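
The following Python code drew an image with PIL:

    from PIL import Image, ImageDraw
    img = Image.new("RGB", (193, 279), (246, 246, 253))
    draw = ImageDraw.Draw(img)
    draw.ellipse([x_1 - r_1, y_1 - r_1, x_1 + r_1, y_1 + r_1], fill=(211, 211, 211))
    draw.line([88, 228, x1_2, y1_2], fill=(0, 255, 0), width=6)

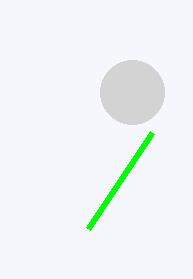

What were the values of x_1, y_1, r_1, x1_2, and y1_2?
x_1 = 132
y_1 = 92
r_1 = 32
x1_2 = 152
y1_2 = 132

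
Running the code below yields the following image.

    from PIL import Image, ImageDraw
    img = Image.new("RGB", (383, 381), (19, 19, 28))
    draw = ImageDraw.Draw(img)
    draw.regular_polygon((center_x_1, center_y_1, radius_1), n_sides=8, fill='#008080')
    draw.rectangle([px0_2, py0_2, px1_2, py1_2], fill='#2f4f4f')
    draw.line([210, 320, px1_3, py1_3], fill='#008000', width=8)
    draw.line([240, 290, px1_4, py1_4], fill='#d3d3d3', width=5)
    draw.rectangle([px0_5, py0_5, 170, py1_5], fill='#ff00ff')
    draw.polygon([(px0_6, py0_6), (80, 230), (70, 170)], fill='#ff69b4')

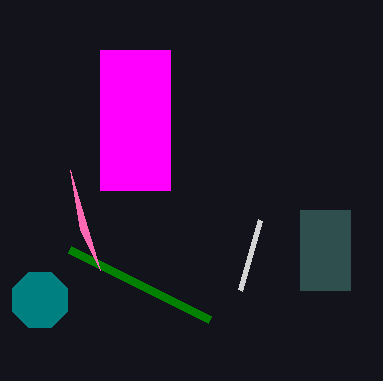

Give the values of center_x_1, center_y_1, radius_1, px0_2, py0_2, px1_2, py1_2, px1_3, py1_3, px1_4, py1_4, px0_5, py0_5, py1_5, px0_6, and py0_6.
center_x_1 = 40, center_y_1 = 300, radius_1 = 30, px0_2 = 300, py0_2 = 210, px1_2 = 350, py1_2 = 290, px1_3 = 70, py1_3 = 250, px1_4 = 260, py1_4 = 220, px0_5 = 100, py0_5 = 50, py1_5 = 190, px0_6 = 100, py0_6 = 270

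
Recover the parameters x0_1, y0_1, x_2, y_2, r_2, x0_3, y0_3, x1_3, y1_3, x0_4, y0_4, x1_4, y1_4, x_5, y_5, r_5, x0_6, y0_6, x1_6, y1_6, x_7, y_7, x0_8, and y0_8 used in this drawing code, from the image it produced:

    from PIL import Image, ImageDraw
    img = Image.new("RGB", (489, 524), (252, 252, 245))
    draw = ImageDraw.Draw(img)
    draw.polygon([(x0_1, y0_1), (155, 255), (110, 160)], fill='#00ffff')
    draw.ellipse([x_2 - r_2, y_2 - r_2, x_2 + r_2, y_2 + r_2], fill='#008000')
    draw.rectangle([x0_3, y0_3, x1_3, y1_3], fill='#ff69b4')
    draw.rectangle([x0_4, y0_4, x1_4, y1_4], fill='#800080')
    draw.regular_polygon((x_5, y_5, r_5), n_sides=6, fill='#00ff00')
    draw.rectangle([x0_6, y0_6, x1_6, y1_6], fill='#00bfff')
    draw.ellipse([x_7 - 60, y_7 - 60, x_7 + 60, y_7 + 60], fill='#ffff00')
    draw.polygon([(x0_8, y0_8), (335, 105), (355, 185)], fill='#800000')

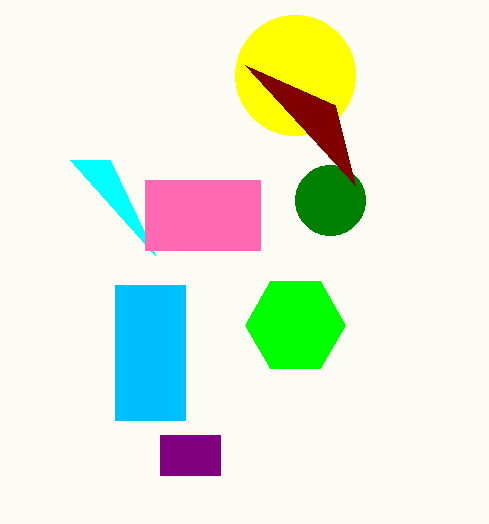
x0_1 = 70, y0_1 = 160, x_2 = 330, y_2 = 200, r_2 = 35, x0_3 = 145, y0_3 = 180, x1_3 = 260, y1_3 = 250, x0_4 = 160, y0_4 = 435, x1_4 = 220, y1_4 = 475, x_5 = 295, y_5 = 325, r_5 = 50, x0_6 = 115, y0_6 = 285, x1_6 = 185, y1_6 = 420, x_7 = 295, y_7 = 75, x0_8 = 245, y0_8 = 65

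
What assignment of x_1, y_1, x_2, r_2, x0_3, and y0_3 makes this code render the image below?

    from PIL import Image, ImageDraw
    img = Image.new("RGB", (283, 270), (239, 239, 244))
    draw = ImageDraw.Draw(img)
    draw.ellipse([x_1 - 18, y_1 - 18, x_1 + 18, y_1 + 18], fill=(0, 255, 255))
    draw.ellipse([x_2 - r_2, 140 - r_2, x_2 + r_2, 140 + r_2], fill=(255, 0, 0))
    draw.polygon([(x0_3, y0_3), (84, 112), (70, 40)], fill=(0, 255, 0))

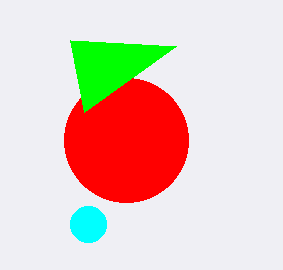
x_1 = 88
y_1 = 224
x_2 = 126
r_2 = 62
x0_3 = 176
y0_3 = 46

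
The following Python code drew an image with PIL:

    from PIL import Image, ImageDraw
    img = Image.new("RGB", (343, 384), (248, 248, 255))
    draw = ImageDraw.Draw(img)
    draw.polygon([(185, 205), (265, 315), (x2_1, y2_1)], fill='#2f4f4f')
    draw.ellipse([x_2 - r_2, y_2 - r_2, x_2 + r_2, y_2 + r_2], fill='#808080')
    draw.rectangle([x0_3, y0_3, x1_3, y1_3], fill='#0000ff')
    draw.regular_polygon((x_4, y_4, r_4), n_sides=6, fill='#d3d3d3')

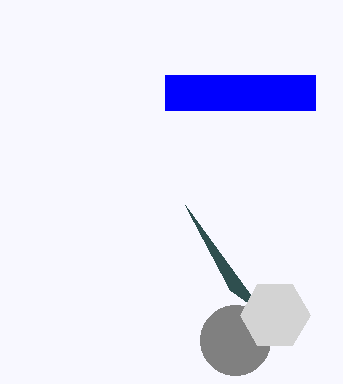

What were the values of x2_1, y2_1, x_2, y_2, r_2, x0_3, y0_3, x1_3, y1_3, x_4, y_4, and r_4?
x2_1 = 230; y2_1 = 290; x_2 = 235; y_2 = 340; r_2 = 35; x0_3 = 165; y0_3 = 75; x1_3 = 315; y1_3 = 110; x_4 = 275; y_4 = 315; r_4 = 35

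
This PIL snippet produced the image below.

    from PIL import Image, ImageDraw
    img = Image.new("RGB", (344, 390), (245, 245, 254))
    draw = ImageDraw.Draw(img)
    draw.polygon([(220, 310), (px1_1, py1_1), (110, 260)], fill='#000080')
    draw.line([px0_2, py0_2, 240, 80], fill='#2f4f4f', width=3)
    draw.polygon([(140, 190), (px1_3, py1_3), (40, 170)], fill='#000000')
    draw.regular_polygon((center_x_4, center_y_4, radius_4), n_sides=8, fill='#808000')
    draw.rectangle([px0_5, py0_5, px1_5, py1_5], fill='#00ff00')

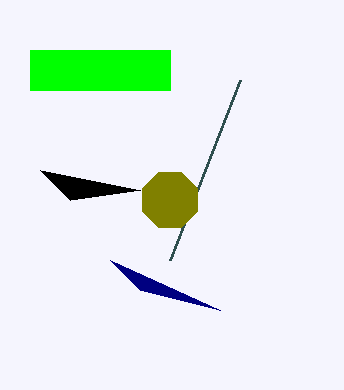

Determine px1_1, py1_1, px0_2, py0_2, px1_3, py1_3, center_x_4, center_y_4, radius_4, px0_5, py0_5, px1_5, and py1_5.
px1_1 = 140, py1_1 = 290, px0_2 = 170, py0_2 = 260, px1_3 = 70, py1_3 = 200, center_x_4 = 170, center_y_4 = 200, radius_4 = 30, px0_5 = 30, py0_5 = 50, px1_5 = 170, py1_5 = 90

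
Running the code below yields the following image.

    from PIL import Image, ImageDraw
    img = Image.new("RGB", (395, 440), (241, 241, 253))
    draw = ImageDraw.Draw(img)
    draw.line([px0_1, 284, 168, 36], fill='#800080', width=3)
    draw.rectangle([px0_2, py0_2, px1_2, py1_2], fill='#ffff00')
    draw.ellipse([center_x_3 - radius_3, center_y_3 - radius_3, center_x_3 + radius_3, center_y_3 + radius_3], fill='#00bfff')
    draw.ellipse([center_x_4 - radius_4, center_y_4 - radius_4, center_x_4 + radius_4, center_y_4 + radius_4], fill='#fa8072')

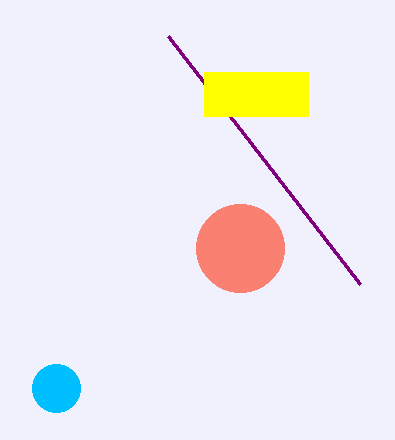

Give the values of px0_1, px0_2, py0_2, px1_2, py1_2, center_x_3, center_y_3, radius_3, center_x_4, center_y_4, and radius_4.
px0_1 = 360
px0_2 = 204
py0_2 = 72
px1_2 = 308
py1_2 = 116
center_x_3 = 56
center_y_3 = 388
radius_3 = 24
center_x_4 = 240
center_y_4 = 248
radius_4 = 44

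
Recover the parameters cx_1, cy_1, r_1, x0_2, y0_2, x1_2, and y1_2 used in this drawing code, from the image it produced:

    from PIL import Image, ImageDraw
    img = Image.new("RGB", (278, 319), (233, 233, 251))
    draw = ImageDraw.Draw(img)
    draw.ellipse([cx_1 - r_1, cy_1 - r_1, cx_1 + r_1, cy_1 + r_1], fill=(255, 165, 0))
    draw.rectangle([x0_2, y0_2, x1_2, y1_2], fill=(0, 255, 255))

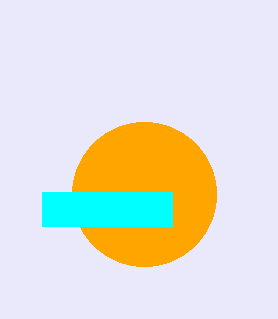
cx_1 = 144, cy_1 = 194, r_1 = 72, x0_2 = 42, y0_2 = 192, x1_2 = 172, y1_2 = 226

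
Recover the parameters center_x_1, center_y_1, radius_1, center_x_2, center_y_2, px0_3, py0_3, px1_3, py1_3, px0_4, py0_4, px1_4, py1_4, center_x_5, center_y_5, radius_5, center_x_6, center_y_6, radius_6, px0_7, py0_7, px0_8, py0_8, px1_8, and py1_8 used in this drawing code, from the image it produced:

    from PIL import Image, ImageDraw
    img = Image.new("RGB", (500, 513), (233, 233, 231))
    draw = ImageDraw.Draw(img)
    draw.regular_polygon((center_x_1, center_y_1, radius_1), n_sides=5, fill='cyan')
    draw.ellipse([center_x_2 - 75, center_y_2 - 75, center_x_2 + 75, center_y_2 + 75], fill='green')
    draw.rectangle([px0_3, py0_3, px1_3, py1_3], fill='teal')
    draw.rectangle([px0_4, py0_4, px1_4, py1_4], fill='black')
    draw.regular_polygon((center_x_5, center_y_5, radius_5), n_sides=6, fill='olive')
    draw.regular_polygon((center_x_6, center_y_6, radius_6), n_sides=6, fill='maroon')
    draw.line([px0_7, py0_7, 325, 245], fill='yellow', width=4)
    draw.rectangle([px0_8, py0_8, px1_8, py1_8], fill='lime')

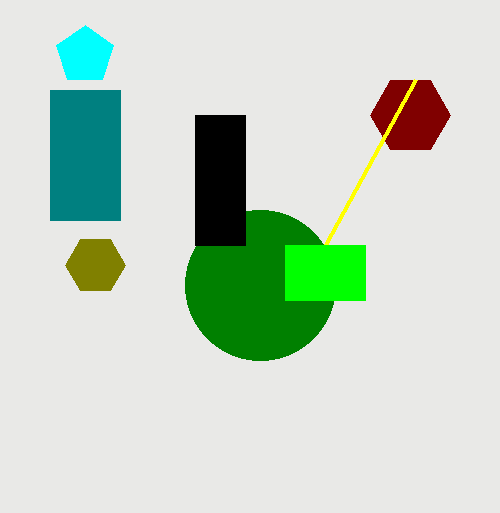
center_x_1 = 85, center_y_1 = 55, radius_1 = 30, center_x_2 = 260, center_y_2 = 285, px0_3 = 50, py0_3 = 90, px1_3 = 120, py1_3 = 220, px0_4 = 195, py0_4 = 115, px1_4 = 245, py1_4 = 245, center_x_5 = 95, center_y_5 = 265, radius_5 = 30, center_x_6 = 410, center_y_6 = 115, radius_6 = 40, px0_7 = 415, py0_7 = 80, px0_8 = 285, py0_8 = 245, px1_8 = 365, py1_8 = 300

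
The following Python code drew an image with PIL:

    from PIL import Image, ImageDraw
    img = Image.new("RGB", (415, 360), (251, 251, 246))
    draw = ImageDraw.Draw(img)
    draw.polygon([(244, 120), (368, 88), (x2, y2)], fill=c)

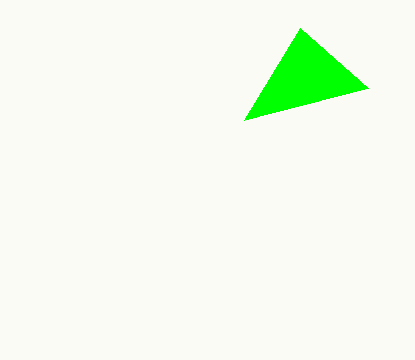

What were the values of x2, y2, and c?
x2 = 300, y2 = 28, c = 'lime'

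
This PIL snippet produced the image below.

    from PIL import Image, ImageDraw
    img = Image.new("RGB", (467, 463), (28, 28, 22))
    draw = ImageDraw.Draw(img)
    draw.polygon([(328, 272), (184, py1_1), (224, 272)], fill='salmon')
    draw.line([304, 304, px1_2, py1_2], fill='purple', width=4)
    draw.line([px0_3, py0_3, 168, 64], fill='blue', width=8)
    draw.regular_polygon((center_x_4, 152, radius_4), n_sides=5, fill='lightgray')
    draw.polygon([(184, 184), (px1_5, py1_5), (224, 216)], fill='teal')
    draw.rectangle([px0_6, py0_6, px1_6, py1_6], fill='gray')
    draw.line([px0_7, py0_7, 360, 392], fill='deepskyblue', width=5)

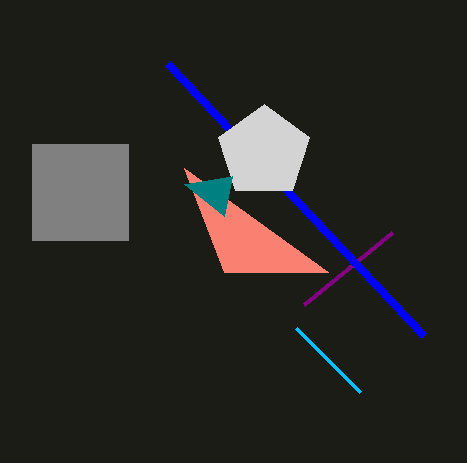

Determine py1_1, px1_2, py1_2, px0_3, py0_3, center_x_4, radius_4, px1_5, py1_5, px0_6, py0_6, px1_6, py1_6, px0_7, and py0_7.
py1_1 = 168, px1_2 = 392, py1_2 = 232, px0_3 = 424, py0_3 = 336, center_x_4 = 264, radius_4 = 48, px1_5 = 232, py1_5 = 176, px0_6 = 32, py0_6 = 144, px1_6 = 128, py1_6 = 240, px0_7 = 296, py0_7 = 328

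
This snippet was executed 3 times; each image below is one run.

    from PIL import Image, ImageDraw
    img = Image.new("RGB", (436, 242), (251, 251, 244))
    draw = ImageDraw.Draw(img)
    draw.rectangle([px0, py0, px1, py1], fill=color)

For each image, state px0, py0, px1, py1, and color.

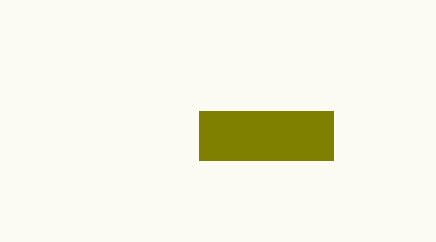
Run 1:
px0 = 199
py0 = 111
px1 = 333
py1 = 160
color = 'olive'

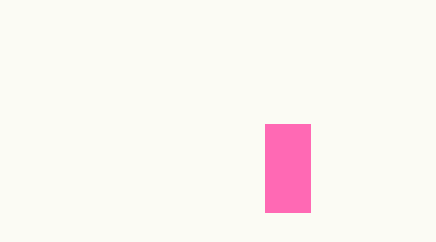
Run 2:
px0 = 265
py0 = 124
px1 = 310
py1 = 212
color = 'hotpink'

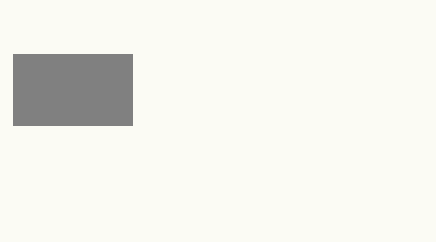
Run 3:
px0 = 13; py0 = 54; px1 = 132; py1 = 125; color = 'gray'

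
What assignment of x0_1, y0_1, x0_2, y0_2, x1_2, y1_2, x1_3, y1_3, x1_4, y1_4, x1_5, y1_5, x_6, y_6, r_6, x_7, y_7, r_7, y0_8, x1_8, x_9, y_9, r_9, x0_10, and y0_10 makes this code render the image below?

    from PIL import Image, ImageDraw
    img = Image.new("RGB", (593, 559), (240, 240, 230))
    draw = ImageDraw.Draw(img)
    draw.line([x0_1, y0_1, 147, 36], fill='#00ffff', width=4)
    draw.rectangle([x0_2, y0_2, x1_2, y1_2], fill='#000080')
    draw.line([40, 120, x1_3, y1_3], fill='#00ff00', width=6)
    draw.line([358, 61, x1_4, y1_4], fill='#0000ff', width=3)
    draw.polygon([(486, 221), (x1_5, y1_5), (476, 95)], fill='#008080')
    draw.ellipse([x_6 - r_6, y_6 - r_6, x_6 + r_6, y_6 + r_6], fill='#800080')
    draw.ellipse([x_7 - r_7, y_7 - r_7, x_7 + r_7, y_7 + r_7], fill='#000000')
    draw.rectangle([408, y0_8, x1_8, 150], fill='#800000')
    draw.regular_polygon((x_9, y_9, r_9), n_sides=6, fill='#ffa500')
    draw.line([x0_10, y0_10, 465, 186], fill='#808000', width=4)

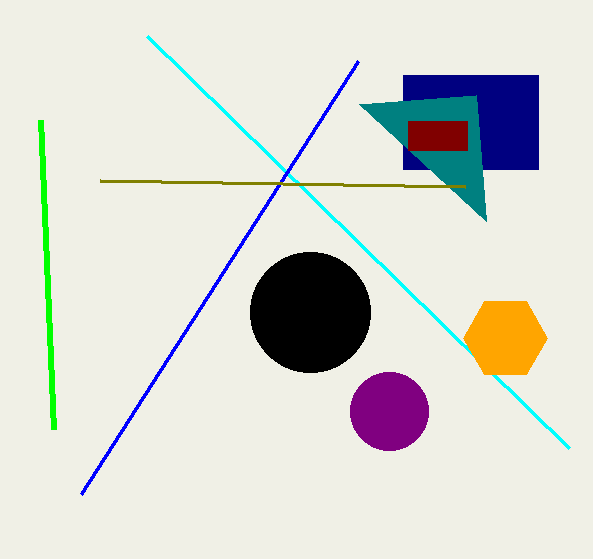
x0_1 = 569, y0_1 = 448, x0_2 = 403, y0_2 = 75, x1_2 = 538, y1_2 = 169, x1_3 = 53, y1_3 = 429, x1_4 = 81, y1_4 = 494, x1_5 = 359, y1_5 = 104, x_6 = 389, y_6 = 411, r_6 = 39, x_7 = 310, y_7 = 312, r_7 = 60, y0_8 = 121, x1_8 = 467, x_9 = 505, y_9 = 338, r_9 = 42, x0_10 = 100, y0_10 = 180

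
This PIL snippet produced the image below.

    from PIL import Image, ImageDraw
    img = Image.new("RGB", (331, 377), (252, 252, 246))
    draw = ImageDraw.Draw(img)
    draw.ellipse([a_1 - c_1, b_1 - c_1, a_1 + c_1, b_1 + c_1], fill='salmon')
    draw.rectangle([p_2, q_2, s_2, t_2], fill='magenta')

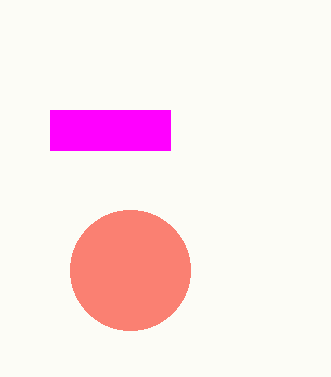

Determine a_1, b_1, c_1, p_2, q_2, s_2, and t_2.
a_1 = 130, b_1 = 270, c_1 = 60, p_2 = 50, q_2 = 110, s_2 = 170, t_2 = 150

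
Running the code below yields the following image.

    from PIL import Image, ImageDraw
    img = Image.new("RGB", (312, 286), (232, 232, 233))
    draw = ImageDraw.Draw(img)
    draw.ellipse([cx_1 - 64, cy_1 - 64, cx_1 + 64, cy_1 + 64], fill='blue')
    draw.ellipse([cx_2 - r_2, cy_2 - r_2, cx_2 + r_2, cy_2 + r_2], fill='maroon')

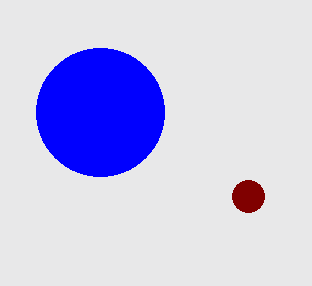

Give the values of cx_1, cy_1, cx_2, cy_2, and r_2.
cx_1 = 100
cy_1 = 112
cx_2 = 248
cy_2 = 196
r_2 = 16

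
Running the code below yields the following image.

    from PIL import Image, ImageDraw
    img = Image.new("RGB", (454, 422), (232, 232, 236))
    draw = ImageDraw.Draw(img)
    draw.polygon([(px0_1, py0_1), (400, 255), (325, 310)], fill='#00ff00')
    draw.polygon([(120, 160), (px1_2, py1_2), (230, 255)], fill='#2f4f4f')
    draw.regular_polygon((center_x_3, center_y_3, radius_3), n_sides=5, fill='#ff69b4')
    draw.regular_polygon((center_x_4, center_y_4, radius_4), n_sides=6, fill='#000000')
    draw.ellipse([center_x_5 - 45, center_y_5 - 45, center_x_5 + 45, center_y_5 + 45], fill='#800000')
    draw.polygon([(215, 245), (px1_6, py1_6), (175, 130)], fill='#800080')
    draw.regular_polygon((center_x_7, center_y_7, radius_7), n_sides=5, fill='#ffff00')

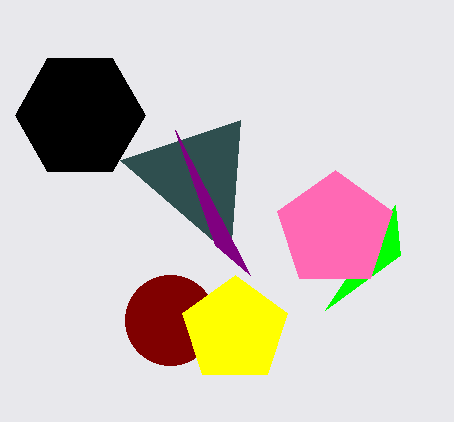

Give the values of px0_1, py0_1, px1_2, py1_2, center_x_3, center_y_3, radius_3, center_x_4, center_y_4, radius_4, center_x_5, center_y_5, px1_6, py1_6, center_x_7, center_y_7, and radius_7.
px0_1 = 395; py0_1 = 205; px1_2 = 240; py1_2 = 120; center_x_3 = 335; center_y_3 = 230; radius_3 = 60; center_x_4 = 80; center_y_4 = 115; radius_4 = 65; center_x_5 = 170; center_y_5 = 320; px1_6 = 250; py1_6 = 275; center_x_7 = 235; center_y_7 = 330; radius_7 = 55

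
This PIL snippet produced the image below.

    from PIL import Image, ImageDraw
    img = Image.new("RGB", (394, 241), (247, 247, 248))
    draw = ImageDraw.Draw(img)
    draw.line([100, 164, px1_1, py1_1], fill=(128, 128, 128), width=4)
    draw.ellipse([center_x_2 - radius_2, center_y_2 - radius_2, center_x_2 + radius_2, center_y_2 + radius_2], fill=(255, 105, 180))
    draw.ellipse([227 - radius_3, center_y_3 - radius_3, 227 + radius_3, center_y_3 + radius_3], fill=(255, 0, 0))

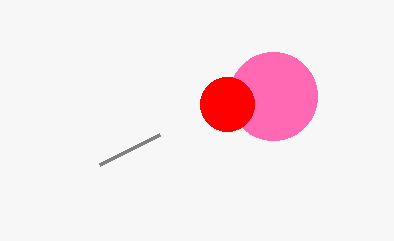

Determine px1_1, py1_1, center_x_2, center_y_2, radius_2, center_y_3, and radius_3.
px1_1 = 160
py1_1 = 134
center_x_2 = 273
center_y_2 = 96
radius_2 = 44
center_y_3 = 104
radius_3 = 27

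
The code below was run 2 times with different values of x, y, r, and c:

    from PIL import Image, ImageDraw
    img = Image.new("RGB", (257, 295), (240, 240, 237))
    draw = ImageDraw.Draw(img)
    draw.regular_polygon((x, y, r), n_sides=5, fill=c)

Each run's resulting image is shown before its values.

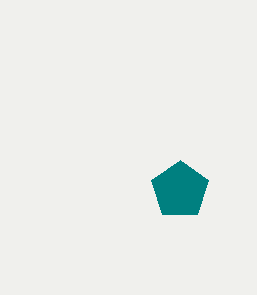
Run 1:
x = 180
y = 190
r = 30
c = 'teal'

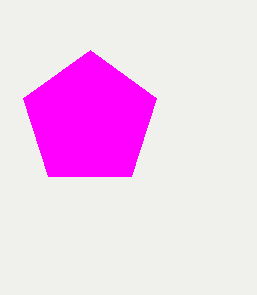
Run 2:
x = 90
y = 120
r = 70
c = 'magenta'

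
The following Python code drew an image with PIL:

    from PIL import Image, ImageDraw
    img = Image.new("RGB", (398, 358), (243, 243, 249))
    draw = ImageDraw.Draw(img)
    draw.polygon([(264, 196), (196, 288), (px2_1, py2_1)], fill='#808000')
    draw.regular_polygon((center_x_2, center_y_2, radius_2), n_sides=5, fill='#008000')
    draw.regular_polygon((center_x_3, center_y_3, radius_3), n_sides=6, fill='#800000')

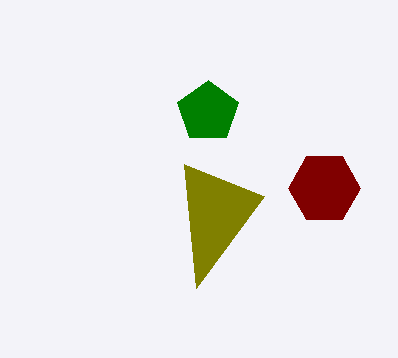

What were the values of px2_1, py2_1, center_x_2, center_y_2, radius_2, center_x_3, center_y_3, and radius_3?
px2_1 = 184, py2_1 = 164, center_x_2 = 208, center_y_2 = 112, radius_2 = 32, center_x_3 = 324, center_y_3 = 188, radius_3 = 36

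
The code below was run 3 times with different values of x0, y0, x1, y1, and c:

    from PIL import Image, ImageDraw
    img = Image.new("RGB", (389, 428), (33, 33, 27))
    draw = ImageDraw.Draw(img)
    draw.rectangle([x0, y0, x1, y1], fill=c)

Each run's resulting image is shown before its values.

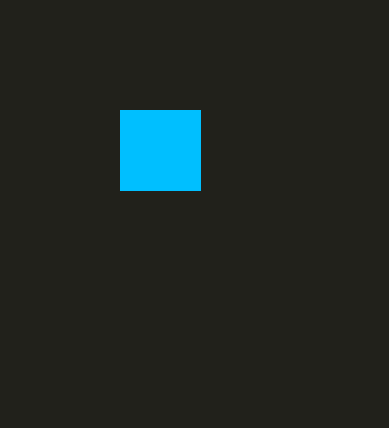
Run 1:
x0 = 120, y0 = 110, x1 = 200, y1 = 190, c = 'deepskyblue'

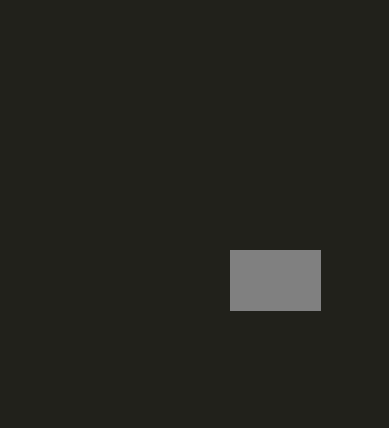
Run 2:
x0 = 230; y0 = 250; x1 = 320; y1 = 310; c = 'gray'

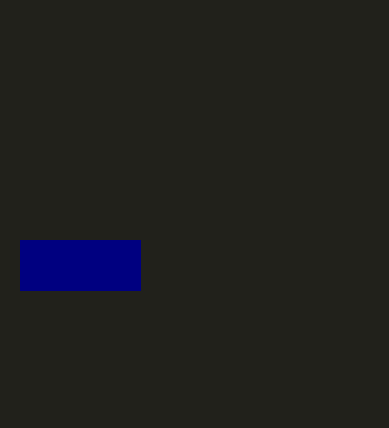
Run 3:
x0 = 20; y0 = 240; x1 = 140; y1 = 290; c = 'navy'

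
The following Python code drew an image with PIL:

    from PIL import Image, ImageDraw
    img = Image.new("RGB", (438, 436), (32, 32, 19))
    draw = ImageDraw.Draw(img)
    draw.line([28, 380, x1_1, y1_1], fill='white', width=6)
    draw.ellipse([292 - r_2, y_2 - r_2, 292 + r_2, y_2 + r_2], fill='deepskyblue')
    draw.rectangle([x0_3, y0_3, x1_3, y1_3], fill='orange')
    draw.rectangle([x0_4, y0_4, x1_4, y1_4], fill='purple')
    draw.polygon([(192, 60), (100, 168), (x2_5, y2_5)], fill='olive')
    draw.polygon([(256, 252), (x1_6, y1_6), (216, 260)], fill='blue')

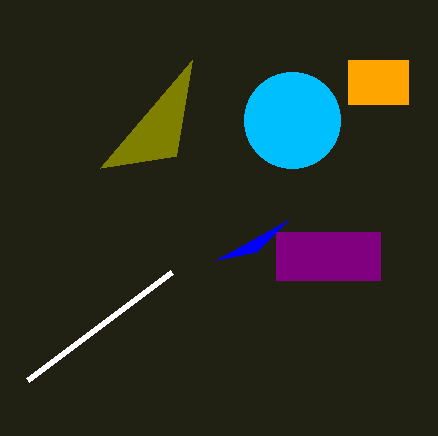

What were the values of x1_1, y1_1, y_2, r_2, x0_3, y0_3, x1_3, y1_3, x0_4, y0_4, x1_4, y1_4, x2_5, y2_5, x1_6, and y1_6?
x1_1 = 172, y1_1 = 272, y_2 = 120, r_2 = 48, x0_3 = 348, y0_3 = 60, x1_3 = 408, y1_3 = 104, x0_4 = 276, y0_4 = 232, x1_4 = 380, y1_4 = 280, x2_5 = 176, y2_5 = 156, x1_6 = 288, y1_6 = 220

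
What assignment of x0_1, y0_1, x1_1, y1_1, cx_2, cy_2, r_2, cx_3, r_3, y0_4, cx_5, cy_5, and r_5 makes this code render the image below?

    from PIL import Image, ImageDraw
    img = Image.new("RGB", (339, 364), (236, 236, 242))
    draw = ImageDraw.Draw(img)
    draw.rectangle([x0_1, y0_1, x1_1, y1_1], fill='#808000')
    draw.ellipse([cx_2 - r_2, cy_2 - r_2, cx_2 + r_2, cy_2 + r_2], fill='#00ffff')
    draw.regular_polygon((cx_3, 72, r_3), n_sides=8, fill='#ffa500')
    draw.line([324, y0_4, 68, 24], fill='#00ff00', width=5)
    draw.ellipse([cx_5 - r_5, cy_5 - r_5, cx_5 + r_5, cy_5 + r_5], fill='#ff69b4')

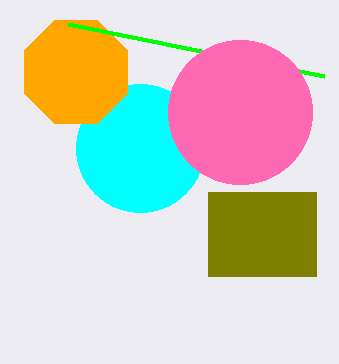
x0_1 = 208; y0_1 = 192; x1_1 = 316; y1_1 = 276; cx_2 = 140; cy_2 = 148; r_2 = 64; cx_3 = 76; r_3 = 56; y0_4 = 76; cx_5 = 240; cy_5 = 112; r_5 = 72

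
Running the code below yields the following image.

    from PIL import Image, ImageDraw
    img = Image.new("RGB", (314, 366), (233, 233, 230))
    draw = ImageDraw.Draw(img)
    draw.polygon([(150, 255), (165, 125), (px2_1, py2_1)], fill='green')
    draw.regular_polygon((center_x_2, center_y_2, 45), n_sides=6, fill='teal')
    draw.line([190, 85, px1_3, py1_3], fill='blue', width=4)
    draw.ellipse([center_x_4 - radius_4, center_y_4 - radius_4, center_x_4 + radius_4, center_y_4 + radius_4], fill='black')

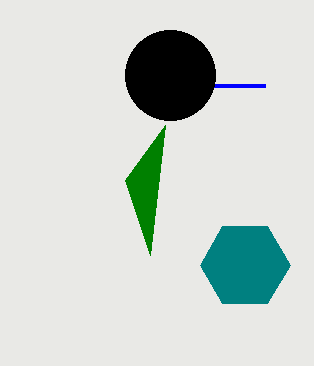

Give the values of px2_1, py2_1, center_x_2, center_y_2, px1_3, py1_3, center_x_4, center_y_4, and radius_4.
px2_1 = 125; py2_1 = 180; center_x_2 = 245; center_y_2 = 265; px1_3 = 265; py1_3 = 85; center_x_4 = 170; center_y_4 = 75; radius_4 = 45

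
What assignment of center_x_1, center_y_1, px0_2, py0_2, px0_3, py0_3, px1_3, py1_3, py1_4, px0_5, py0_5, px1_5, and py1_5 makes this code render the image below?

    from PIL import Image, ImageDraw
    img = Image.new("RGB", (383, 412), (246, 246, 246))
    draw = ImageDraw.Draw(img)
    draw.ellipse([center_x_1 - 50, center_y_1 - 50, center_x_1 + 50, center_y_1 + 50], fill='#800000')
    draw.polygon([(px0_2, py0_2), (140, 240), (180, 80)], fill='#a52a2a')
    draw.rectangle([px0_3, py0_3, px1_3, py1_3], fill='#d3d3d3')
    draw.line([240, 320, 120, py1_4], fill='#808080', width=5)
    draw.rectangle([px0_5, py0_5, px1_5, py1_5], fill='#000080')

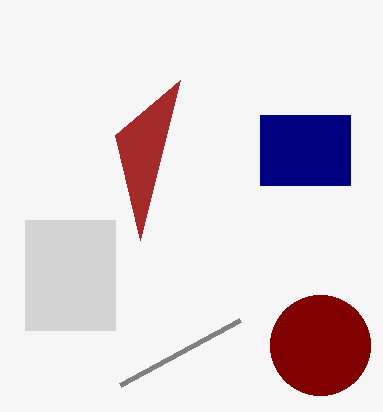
center_x_1 = 320
center_y_1 = 345
px0_2 = 115
py0_2 = 135
px0_3 = 25
py0_3 = 220
px1_3 = 115
py1_3 = 330
py1_4 = 385
px0_5 = 260
py0_5 = 115
px1_5 = 350
py1_5 = 185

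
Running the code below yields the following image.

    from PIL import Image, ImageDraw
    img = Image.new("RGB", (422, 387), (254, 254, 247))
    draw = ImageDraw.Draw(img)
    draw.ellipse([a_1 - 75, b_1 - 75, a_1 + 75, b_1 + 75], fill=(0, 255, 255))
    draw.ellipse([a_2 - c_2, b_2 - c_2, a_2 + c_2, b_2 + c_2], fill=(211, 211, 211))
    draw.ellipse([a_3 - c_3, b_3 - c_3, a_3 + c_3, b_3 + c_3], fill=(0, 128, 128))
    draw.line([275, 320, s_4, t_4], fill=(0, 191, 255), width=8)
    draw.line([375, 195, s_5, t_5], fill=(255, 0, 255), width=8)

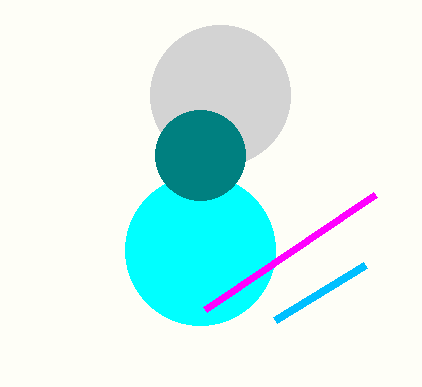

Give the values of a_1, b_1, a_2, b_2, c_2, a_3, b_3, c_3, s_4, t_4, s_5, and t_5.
a_1 = 200, b_1 = 250, a_2 = 220, b_2 = 95, c_2 = 70, a_3 = 200, b_3 = 155, c_3 = 45, s_4 = 365, t_4 = 265, s_5 = 205, t_5 = 310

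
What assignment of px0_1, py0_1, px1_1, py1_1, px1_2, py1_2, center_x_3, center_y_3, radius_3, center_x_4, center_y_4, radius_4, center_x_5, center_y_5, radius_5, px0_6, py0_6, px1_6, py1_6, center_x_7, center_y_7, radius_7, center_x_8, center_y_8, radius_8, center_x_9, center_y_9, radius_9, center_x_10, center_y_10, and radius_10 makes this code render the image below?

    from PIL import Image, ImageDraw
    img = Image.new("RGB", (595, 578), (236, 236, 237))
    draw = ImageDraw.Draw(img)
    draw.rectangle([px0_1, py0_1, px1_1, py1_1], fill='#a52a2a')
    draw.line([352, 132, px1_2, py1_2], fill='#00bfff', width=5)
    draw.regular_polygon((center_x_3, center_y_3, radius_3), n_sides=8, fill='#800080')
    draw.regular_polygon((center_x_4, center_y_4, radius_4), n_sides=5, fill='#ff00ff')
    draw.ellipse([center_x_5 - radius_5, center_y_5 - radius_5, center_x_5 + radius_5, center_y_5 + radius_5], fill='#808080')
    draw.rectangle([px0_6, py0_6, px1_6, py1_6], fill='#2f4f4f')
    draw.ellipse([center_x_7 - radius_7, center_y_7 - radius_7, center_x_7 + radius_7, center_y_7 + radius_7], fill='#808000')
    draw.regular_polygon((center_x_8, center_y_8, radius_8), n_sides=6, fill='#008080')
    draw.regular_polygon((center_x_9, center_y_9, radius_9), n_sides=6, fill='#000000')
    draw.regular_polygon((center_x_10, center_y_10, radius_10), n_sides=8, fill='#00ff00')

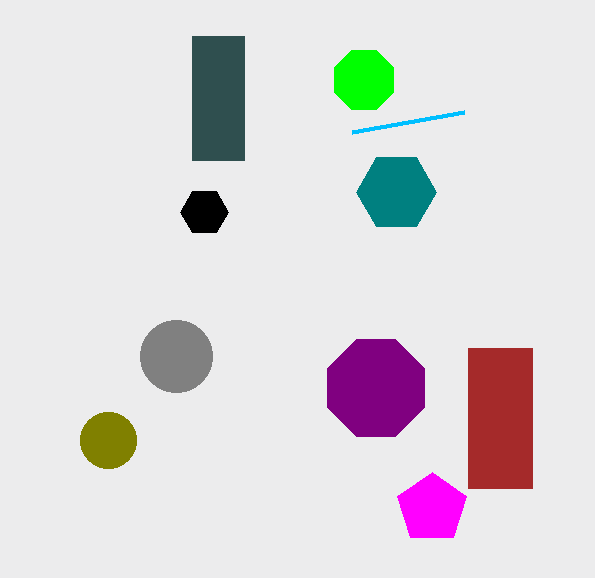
px0_1 = 468
py0_1 = 348
px1_1 = 532
py1_1 = 488
px1_2 = 464
py1_2 = 112
center_x_3 = 376
center_y_3 = 388
radius_3 = 52
center_x_4 = 432
center_y_4 = 508
radius_4 = 36
center_x_5 = 176
center_y_5 = 356
radius_5 = 36
px0_6 = 192
py0_6 = 36
px1_6 = 244
py1_6 = 160
center_x_7 = 108
center_y_7 = 440
radius_7 = 28
center_x_8 = 396
center_y_8 = 192
radius_8 = 40
center_x_9 = 204
center_y_9 = 212
radius_9 = 24
center_x_10 = 364
center_y_10 = 80
radius_10 = 32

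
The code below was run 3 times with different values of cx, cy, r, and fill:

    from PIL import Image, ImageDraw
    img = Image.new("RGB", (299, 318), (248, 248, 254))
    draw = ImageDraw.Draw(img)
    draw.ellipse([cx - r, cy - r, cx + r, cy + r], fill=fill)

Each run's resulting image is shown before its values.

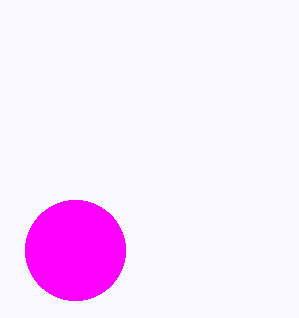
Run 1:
cx = 75, cy = 250, r = 50, fill = 'magenta'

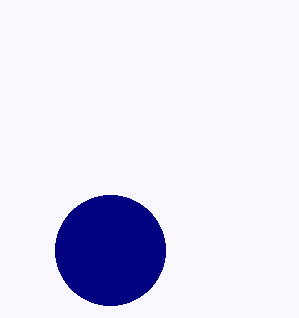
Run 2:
cx = 110; cy = 250; r = 55; fill = 'navy'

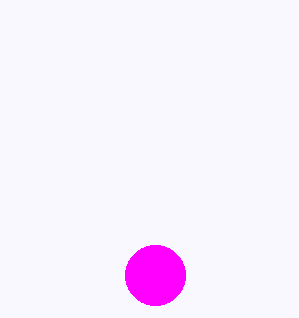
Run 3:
cx = 155
cy = 275
r = 30
fill = 'magenta'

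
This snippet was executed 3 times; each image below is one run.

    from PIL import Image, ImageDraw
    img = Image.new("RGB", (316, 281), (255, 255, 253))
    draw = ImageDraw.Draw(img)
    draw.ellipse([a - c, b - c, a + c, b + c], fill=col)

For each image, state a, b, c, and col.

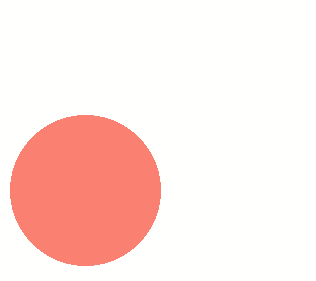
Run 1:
a = 85; b = 190; c = 75; col = 'salmon'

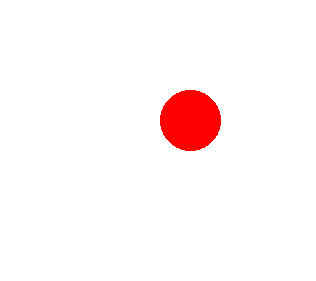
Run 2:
a = 190, b = 120, c = 30, col = 'red'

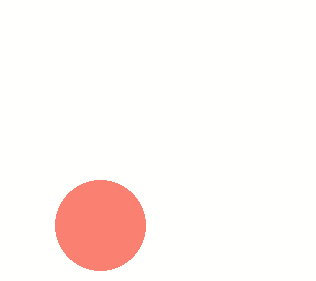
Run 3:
a = 100, b = 225, c = 45, col = 'salmon'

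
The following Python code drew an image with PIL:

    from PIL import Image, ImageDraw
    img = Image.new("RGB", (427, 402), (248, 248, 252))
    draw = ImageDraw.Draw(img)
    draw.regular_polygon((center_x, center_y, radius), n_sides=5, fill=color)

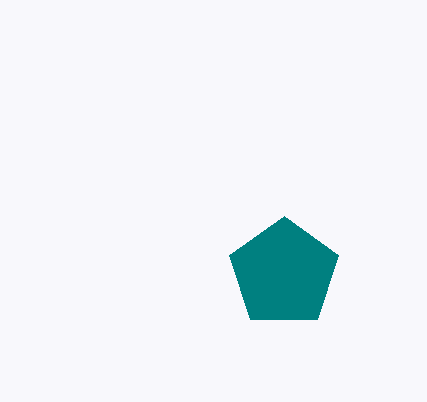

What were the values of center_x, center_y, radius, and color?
center_x = 284; center_y = 273; radius = 57; color = 'teal'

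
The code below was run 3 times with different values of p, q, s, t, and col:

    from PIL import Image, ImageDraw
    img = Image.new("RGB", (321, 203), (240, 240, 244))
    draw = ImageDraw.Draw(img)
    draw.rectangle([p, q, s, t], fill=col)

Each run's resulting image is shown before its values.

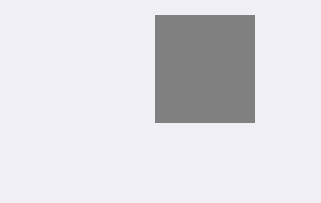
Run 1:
p = 155
q = 15
s = 254
t = 122
col = 'gray'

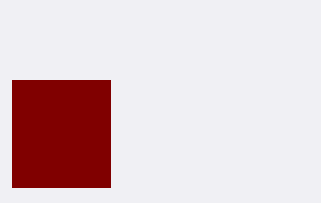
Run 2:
p = 12; q = 80; s = 110; t = 187; col = 'maroon'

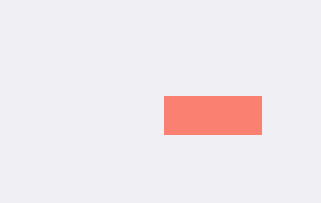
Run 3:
p = 164, q = 96, s = 261, t = 134, col = 'salmon'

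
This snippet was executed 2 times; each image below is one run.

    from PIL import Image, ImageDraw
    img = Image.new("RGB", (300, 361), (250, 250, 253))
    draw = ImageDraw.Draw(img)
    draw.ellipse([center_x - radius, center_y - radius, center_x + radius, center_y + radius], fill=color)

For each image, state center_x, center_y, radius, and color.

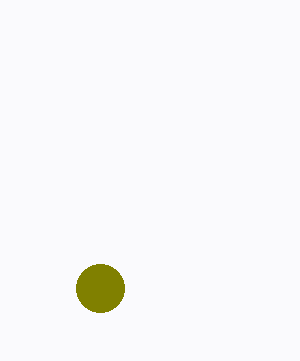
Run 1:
center_x = 100; center_y = 288; radius = 24; color = 'olive'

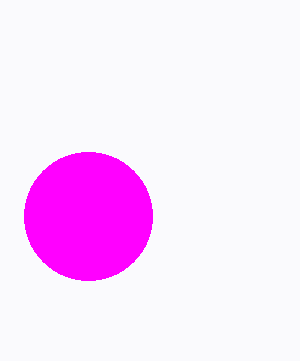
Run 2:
center_x = 88; center_y = 216; radius = 64; color = 'magenta'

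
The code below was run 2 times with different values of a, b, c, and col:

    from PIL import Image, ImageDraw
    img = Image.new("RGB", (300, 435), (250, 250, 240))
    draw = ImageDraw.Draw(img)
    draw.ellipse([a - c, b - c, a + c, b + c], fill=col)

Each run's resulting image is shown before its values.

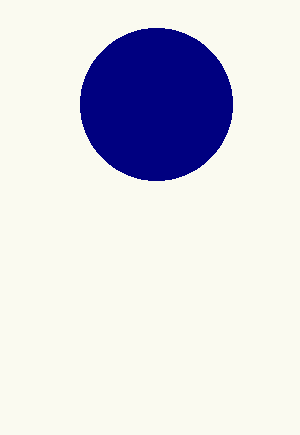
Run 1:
a = 156
b = 104
c = 76
col = 'navy'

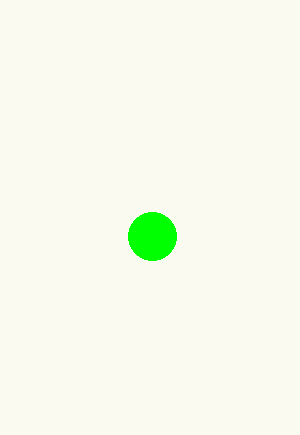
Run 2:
a = 152, b = 236, c = 24, col = 'lime'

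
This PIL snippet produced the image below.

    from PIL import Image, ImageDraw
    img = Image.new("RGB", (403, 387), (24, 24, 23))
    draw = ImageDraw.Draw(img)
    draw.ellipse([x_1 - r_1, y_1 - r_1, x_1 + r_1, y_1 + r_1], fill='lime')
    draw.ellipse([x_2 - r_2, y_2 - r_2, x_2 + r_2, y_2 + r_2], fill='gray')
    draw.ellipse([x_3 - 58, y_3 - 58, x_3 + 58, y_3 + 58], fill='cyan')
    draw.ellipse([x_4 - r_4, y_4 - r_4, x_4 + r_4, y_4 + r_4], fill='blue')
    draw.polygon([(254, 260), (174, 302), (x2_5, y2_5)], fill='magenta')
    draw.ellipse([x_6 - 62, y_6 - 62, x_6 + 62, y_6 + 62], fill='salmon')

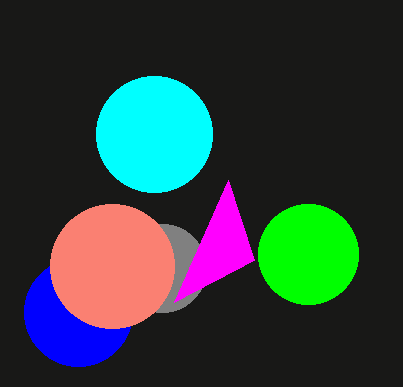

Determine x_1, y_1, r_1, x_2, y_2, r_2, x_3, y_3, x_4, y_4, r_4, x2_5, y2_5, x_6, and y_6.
x_1 = 308, y_1 = 254, r_1 = 50, x_2 = 162, y_2 = 268, r_2 = 44, x_3 = 154, y_3 = 134, x_4 = 78, y_4 = 312, r_4 = 54, x2_5 = 228, y2_5 = 180, x_6 = 112, y_6 = 266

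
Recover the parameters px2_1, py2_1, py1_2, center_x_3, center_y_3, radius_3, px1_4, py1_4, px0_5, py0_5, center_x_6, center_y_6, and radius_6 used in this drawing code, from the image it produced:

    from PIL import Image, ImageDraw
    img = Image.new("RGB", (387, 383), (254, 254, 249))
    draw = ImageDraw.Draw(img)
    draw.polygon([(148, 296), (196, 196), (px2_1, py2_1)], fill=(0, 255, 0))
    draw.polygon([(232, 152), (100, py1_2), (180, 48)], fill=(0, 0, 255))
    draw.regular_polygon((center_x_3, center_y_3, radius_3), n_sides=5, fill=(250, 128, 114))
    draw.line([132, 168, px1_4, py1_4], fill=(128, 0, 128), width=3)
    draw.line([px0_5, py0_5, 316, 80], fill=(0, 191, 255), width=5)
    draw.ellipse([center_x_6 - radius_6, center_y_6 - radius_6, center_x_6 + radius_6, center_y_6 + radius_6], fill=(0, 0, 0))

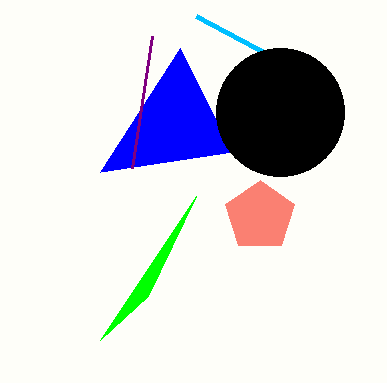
px2_1 = 100, py2_1 = 340, py1_2 = 172, center_x_3 = 260, center_y_3 = 216, radius_3 = 36, px1_4 = 152, py1_4 = 36, px0_5 = 196, py0_5 = 16, center_x_6 = 280, center_y_6 = 112, radius_6 = 64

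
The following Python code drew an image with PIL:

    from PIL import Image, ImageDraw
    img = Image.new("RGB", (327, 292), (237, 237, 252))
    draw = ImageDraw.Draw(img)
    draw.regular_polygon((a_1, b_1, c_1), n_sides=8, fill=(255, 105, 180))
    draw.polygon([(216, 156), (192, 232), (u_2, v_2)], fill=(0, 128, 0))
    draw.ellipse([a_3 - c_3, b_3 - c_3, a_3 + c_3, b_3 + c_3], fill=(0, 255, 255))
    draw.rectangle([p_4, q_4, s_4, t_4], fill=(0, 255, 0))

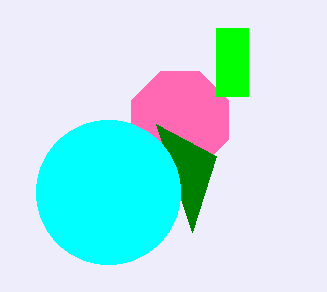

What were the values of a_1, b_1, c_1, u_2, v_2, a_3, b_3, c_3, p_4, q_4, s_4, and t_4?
a_1 = 180; b_1 = 120; c_1 = 52; u_2 = 156; v_2 = 124; a_3 = 108; b_3 = 192; c_3 = 72; p_4 = 216; q_4 = 28; s_4 = 248; t_4 = 96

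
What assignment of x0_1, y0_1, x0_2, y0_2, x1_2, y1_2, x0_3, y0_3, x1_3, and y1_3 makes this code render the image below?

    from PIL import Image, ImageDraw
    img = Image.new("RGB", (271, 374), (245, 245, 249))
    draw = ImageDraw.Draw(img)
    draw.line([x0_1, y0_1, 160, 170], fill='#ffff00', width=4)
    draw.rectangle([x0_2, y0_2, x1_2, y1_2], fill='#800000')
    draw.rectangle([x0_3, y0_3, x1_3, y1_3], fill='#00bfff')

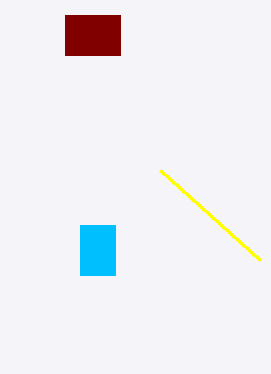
x0_1 = 260, y0_1 = 260, x0_2 = 65, y0_2 = 15, x1_2 = 120, y1_2 = 55, x0_3 = 80, y0_3 = 225, x1_3 = 115, y1_3 = 275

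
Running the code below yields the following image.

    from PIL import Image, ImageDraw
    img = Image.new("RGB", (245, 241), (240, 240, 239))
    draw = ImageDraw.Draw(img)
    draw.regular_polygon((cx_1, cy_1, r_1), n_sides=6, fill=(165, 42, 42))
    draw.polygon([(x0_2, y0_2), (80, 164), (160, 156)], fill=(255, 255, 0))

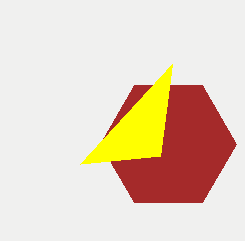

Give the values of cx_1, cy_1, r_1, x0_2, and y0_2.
cx_1 = 168, cy_1 = 144, r_1 = 68, x0_2 = 172, y0_2 = 64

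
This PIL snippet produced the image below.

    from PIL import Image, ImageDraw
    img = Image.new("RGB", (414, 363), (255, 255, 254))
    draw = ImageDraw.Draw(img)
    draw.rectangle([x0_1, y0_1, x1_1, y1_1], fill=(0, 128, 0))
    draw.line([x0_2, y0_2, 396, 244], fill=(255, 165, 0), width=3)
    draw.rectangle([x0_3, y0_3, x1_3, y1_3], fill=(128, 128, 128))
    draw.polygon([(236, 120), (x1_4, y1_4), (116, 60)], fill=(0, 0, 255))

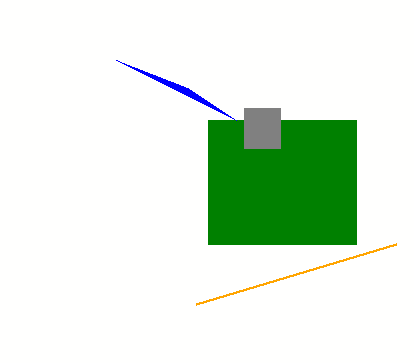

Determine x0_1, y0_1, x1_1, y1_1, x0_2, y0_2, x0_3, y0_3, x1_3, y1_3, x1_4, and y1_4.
x0_1 = 208; y0_1 = 120; x1_1 = 356; y1_1 = 244; x0_2 = 196; y0_2 = 304; x0_3 = 244; y0_3 = 108; x1_3 = 280; y1_3 = 148; x1_4 = 188; y1_4 = 88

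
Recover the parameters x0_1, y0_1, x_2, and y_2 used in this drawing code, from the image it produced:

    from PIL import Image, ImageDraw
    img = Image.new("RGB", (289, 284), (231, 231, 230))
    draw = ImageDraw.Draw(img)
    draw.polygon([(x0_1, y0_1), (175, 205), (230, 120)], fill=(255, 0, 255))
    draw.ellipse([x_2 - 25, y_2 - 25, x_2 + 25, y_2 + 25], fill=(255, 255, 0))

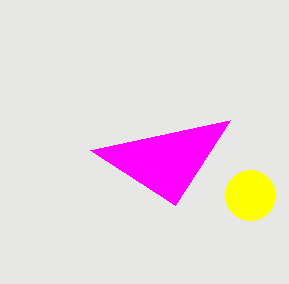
x0_1 = 90
y0_1 = 150
x_2 = 250
y_2 = 195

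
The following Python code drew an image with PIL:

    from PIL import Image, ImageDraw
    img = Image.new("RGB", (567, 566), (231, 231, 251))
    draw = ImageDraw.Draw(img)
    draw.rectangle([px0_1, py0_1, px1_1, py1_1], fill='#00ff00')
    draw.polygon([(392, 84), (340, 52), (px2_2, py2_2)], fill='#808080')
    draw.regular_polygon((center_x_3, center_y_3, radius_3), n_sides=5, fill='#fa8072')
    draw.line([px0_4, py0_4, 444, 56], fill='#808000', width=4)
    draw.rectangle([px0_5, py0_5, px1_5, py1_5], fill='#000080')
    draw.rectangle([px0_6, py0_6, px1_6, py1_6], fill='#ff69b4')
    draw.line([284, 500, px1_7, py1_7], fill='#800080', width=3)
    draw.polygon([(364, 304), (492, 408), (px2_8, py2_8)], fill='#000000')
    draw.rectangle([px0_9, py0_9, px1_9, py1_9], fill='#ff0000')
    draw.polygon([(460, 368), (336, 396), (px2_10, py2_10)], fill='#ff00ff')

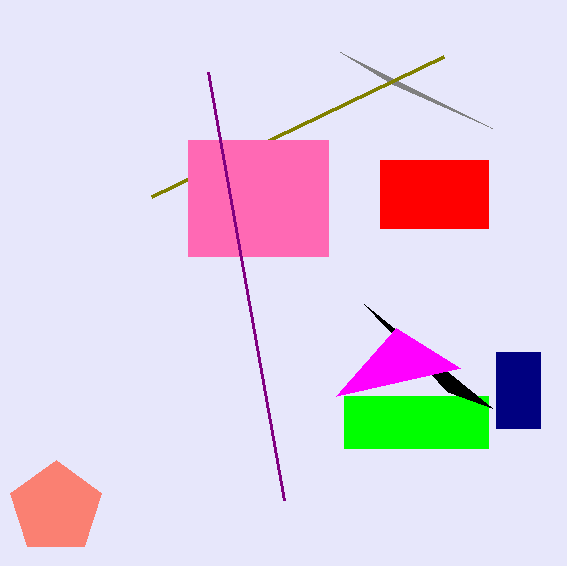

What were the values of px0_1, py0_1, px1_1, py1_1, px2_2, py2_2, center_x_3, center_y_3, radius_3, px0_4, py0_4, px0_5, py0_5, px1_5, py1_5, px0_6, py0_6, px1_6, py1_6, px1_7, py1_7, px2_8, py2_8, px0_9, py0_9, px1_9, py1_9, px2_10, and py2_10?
px0_1 = 344; py0_1 = 396; px1_1 = 488; py1_1 = 448; px2_2 = 492; py2_2 = 128; center_x_3 = 56; center_y_3 = 508; radius_3 = 48; px0_4 = 152; py0_4 = 196; px0_5 = 496; py0_5 = 352; px1_5 = 540; py1_5 = 428; px0_6 = 188; py0_6 = 140; px1_6 = 328; py1_6 = 256; px1_7 = 208; py1_7 = 72; px2_8 = 448; py2_8 = 392; px0_9 = 380; py0_9 = 160; px1_9 = 488; py1_9 = 228; px2_10 = 396; py2_10 = 328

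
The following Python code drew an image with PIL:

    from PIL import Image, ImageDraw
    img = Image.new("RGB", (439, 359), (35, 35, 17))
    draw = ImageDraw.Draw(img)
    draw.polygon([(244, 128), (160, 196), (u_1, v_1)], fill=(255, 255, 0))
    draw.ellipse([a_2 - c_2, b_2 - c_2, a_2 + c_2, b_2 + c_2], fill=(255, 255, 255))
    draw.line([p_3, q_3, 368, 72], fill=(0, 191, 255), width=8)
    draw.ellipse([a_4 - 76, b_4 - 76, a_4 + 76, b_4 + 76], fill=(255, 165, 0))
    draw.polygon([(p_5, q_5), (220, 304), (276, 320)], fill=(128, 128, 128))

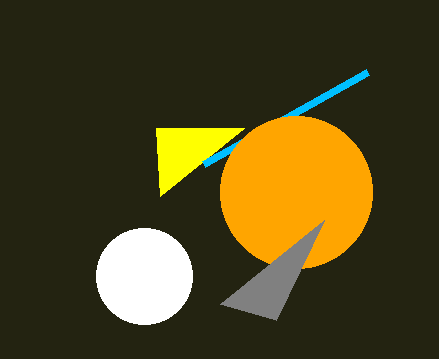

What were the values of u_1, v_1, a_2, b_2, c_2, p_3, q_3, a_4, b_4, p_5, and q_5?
u_1 = 156; v_1 = 128; a_2 = 144; b_2 = 276; c_2 = 48; p_3 = 204; q_3 = 164; a_4 = 296; b_4 = 192; p_5 = 324; q_5 = 220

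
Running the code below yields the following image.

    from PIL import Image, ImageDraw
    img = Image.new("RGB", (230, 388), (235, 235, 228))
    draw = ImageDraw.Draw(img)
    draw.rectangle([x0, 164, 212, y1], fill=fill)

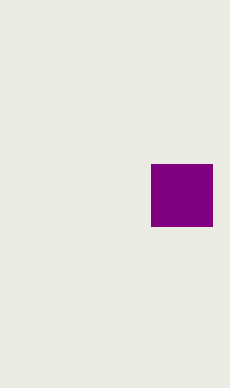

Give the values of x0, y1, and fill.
x0 = 151; y1 = 226; fill = 'purple'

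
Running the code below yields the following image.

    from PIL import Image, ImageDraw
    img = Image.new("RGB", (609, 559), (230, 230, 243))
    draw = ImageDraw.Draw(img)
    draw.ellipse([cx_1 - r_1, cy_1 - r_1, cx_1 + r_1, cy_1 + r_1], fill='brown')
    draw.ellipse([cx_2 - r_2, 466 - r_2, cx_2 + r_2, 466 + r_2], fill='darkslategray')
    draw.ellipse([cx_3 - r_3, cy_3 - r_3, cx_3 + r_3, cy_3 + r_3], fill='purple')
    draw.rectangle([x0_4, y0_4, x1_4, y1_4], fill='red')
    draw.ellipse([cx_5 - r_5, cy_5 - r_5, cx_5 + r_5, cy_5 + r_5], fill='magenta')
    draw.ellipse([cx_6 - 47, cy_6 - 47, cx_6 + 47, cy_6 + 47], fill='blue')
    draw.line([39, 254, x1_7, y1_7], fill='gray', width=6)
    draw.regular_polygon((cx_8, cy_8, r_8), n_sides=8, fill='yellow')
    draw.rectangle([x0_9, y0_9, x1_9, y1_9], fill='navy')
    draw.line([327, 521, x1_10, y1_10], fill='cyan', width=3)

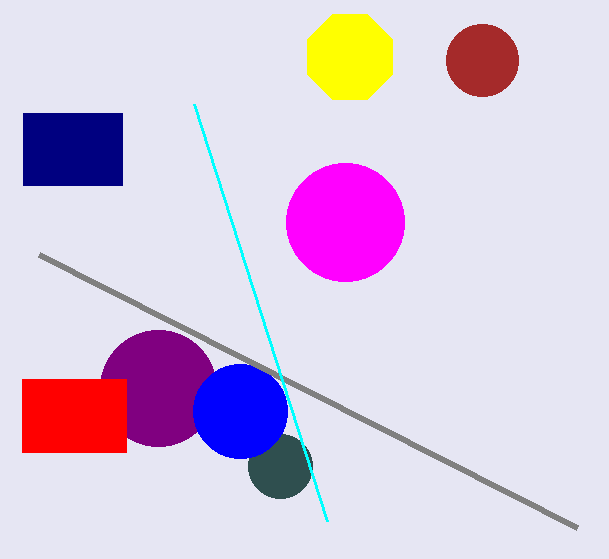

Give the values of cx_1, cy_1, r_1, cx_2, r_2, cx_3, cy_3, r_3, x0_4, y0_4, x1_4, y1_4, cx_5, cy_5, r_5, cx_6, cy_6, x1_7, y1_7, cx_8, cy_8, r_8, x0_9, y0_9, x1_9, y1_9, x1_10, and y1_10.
cx_1 = 482; cy_1 = 60; r_1 = 36; cx_2 = 280; r_2 = 32; cx_3 = 158; cy_3 = 388; r_3 = 58; x0_4 = 22; y0_4 = 379; x1_4 = 126; y1_4 = 452; cx_5 = 345; cy_5 = 222; r_5 = 59; cx_6 = 240; cy_6 = 411; x1_7 = 577; y1_7 = 527; cx_8 = 350; cy_8 = 57; r_8 = 46; x0_9 = 23; y0_9 = 113; x1_9 = 122; y1_9 = 185; x1_10 = 194; y1_10 = 104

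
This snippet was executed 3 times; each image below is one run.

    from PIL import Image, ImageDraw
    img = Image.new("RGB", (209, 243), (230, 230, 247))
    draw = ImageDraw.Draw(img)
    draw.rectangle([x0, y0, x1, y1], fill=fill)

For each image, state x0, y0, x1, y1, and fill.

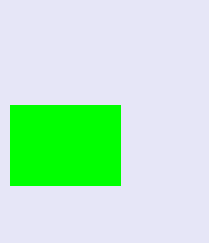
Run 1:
x0 = 10
y0 = 105
x1 = 120
y1 = 185
fill = 'lime'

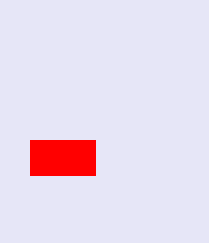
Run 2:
x0 = 30, y0 = 140, x1 = 95, y1 = 175, fill = 'red'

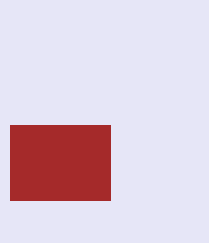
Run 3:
x0 = 10, y0 = 125, x1 = 110, y1 = 200, fill = 'brown'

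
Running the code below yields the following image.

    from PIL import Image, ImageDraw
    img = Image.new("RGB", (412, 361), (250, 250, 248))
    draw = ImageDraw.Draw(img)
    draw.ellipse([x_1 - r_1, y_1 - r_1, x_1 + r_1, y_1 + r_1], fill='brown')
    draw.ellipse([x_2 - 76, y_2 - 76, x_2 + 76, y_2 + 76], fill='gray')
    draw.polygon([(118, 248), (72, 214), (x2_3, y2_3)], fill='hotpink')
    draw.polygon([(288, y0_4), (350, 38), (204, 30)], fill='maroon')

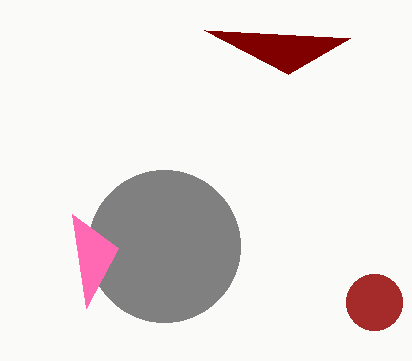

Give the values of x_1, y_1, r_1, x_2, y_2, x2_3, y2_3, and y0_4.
x_1 = 374
y_1 = 302
r_1 = 28
x_2 = 164
y_2 = 246
x2_3 = 86
y2_3 = 308
y0_4 = 74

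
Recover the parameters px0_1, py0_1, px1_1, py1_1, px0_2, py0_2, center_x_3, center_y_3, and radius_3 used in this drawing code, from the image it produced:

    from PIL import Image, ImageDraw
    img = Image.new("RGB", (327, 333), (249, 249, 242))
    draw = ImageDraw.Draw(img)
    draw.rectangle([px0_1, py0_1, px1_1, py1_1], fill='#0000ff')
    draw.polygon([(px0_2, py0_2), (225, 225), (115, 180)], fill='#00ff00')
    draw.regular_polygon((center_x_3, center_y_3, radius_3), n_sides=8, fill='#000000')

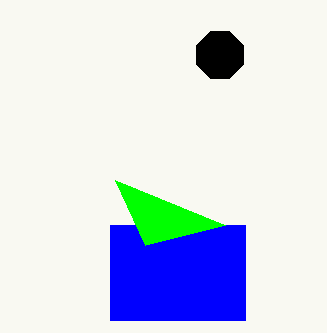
px0_1 = 110
py0_1 = 225
px1_1 = 245
py1_1 = 320
px0_2 = 145
py0_2 = 245
center_x_3 = 220
center_y_3 = 55
radius_3 = 25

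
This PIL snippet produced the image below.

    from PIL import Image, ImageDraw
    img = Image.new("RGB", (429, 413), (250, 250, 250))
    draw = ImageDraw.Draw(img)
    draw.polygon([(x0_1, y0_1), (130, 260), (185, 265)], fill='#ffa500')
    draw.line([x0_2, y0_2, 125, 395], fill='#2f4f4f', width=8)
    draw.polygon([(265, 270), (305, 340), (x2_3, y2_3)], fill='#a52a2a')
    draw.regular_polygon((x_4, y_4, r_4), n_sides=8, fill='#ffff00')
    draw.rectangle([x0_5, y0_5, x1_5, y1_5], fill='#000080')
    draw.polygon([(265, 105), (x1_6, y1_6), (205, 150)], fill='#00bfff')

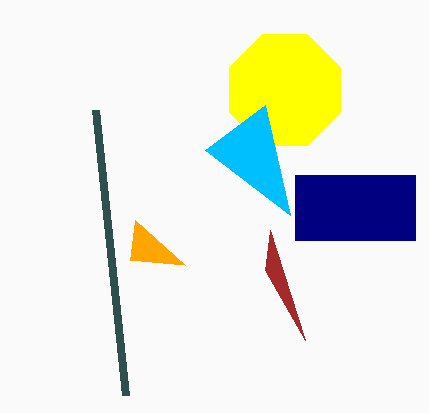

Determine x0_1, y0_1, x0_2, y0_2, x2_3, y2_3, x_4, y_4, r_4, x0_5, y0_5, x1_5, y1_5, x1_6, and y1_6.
x0_1 = 135, y0_1 = 220, x0_2 = 95, y0_2 = 110, x2_3 = 270, y2_3 = 230, x_4 = 285, y_4 = 90, r_4 = 60, x0_5 = 295, y0_5 = 175, x1_5 = 415, y1_5 = 240, x1_6 = 290, y1_6 = 215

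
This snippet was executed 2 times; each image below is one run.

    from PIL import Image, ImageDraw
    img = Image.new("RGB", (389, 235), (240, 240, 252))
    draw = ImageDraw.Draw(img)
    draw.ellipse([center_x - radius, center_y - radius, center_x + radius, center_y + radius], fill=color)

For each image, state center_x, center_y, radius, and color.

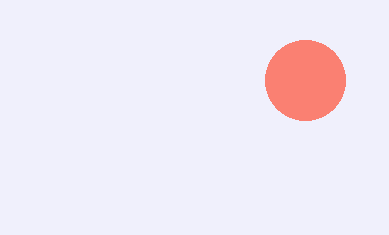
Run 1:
center_x = 305, center_y = 80, radius = 40, color = 'salmon'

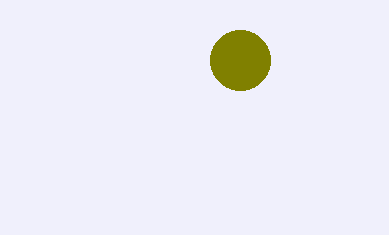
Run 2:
center_x = 240; center_y = 60; radius = 30; color = 'olive'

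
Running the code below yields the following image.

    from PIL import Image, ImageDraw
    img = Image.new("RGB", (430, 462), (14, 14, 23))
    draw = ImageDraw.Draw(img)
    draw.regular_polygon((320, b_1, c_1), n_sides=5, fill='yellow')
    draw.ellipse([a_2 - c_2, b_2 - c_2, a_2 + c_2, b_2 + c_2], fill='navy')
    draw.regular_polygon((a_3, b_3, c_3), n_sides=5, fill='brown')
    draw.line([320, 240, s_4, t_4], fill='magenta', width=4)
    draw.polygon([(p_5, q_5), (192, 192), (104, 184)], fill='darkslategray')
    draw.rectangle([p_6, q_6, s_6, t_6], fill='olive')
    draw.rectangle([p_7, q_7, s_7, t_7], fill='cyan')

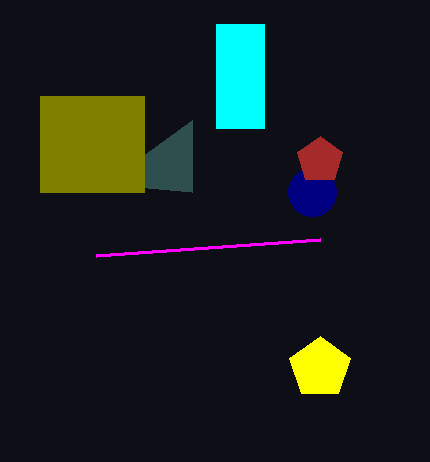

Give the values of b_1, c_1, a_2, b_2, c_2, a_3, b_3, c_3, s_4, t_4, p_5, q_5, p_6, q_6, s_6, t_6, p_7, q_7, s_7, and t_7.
b_1 = 368, c_1 = 32, a_2 = 312, b_2 = 192, c_2 = 24, a_3 = 320, b_3 = 160, c_3 = 24, s_4 = 96, t_4 = 256, p_5 = 192, q_5 = 120, p_6 = 40, q_6 = 96, s_6 = 144, t_6 = 192, p_7 = 216, q_7 = 24, s_7 = 264, t_7 = 128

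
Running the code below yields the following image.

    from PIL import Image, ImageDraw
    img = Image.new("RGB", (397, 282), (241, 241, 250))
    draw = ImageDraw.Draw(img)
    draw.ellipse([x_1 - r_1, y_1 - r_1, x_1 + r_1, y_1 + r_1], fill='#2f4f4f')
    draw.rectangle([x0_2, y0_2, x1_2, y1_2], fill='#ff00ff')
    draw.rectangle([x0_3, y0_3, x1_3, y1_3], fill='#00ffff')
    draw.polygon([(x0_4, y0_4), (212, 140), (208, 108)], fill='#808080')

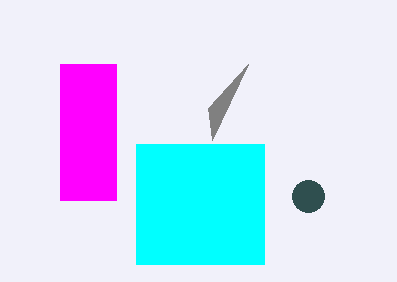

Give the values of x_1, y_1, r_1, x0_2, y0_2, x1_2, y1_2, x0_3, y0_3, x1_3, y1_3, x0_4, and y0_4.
x_1 = 308, y_1 = 196, r_1 = 16, x0_2 = 60, y0_2 = 64, x1_2 = 116, y1_2 = 200, x0_3 = 136, y0_3 = 144, x1_3 = 264, y1_3 = 264, x0_4 = 248, y0_4 = 64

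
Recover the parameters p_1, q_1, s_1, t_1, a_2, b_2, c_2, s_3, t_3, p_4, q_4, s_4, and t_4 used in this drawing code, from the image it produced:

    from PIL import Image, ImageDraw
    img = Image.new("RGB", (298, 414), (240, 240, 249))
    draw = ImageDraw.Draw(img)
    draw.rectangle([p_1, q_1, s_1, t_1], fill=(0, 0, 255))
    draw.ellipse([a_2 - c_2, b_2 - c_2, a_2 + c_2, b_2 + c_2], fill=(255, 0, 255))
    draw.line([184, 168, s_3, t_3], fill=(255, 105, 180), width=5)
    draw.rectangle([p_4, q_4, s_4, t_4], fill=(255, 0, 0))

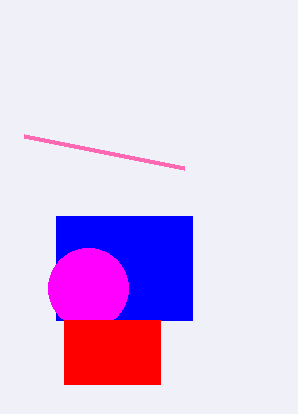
p_1 = 56; q_1 = 216; s_1 = 192; t_1 = 320; a_2 = 88; b_2 = 288; c_2 = 40; s_3 = 24; t_3 = 136; p_4 = 64; q_4 = 320; s_4 = 160; t_4 = 384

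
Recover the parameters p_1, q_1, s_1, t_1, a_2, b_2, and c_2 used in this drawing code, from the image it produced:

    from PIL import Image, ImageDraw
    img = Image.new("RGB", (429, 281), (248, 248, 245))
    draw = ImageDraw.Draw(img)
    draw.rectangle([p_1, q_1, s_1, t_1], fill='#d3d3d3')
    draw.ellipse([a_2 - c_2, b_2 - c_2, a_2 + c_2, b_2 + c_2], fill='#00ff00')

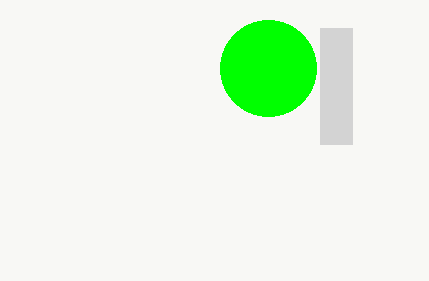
p_1 = 320; q_1 = 28; s_1 = 352; t_1 = 144; a_2 = 268; b_2 = 68; c_2 = 48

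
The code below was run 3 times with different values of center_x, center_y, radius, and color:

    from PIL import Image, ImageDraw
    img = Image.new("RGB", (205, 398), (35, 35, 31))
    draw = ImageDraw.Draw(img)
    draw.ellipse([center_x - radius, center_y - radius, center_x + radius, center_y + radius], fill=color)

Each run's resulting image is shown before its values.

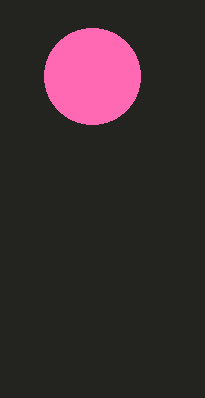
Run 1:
center_x = 92, center_y = 76, radius = 48, color = 'hotpink'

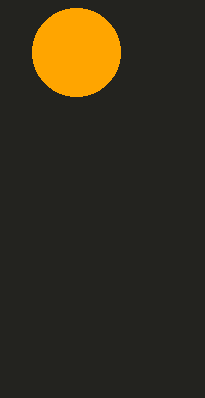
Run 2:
center_x = 76; center_y = 52; radius = 44; color = 'orange'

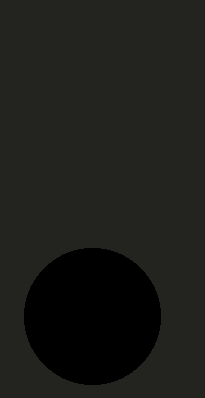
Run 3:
center_x = 92
center_y = 316
radius = 68
color = 'black'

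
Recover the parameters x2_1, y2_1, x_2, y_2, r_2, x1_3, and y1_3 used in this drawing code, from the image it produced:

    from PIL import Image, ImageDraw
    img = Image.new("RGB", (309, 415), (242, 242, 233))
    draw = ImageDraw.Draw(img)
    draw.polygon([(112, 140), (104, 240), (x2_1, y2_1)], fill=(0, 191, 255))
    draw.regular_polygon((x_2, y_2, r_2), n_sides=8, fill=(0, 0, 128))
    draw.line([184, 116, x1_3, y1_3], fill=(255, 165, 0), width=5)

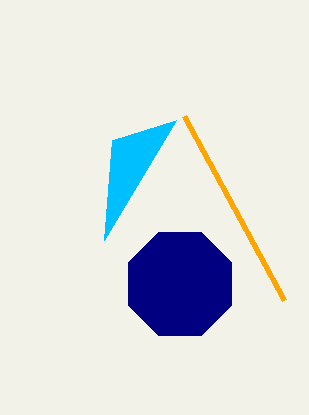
x2_1 = 176
y2_1 = 120
x_2 = 180
y_2 = 284
r_2 = 56
x1_3 = 284
y1_3 = 300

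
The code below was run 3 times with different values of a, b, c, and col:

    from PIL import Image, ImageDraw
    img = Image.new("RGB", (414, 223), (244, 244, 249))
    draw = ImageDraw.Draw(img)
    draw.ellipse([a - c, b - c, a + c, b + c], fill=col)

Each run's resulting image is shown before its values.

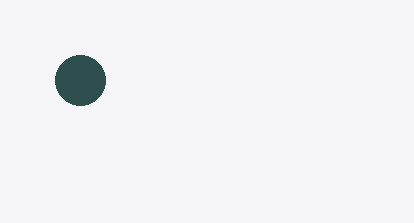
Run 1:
a = 80; b = 80; c = 25; col = 'darkslategray'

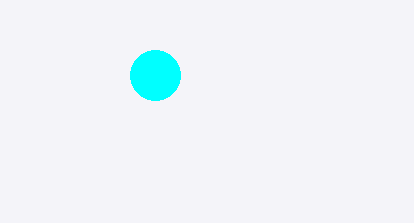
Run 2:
a = 155
b = 75
c = 25
col = 'cyan'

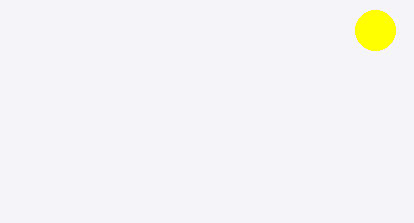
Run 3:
a = 375; b = 30; c = 20; col = 'yellow'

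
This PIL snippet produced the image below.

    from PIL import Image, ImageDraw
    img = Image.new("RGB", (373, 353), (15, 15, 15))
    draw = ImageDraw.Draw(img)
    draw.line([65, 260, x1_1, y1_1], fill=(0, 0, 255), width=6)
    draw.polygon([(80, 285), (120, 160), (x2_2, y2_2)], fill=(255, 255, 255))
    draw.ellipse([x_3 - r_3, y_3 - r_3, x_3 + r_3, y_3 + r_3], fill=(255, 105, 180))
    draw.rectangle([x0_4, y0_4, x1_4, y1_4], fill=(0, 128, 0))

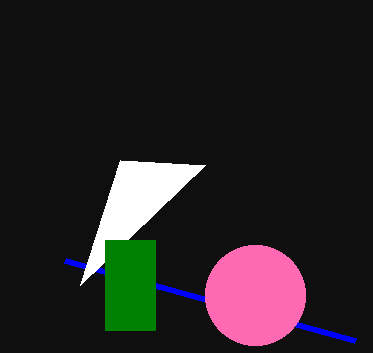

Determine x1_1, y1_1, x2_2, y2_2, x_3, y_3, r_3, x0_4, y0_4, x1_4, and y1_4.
x1_1 = 355, y1_1 = 340, x2_2 = 205, y2_2 = 165, x_3 = 255, y_3 = 295, r_3 = 50, x0_4 = 105, y0_4 = 240, x1_4 = 155, y1_4 = 330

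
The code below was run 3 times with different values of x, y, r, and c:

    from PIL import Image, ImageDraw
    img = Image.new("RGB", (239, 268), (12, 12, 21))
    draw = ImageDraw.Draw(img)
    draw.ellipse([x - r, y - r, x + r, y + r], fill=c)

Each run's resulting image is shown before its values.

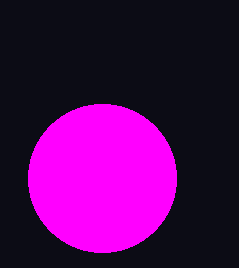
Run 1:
x = 102; y = 178; r = 74; c = 'magenta'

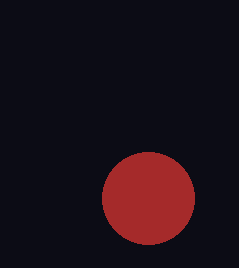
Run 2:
x = 148, y = 198, r = 46, c = 'brown'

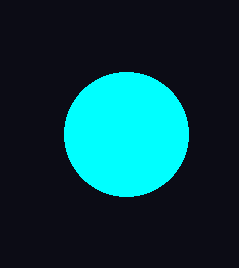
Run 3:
x = 126; y = 134; r = 62; c = 'cyan'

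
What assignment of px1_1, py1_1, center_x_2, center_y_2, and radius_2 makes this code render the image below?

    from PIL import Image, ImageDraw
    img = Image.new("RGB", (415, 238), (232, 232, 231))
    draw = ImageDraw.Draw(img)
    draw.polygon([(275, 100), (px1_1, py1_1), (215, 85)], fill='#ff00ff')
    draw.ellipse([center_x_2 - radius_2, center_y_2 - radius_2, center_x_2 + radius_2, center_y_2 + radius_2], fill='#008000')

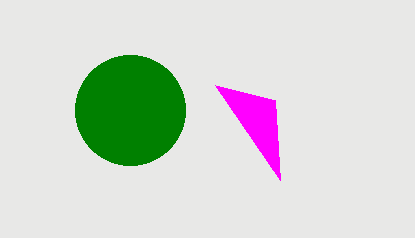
px1_1 = 280, py1_1 = 180, center_x_2 = 130, center_y_2 = 110, radius_2 = 55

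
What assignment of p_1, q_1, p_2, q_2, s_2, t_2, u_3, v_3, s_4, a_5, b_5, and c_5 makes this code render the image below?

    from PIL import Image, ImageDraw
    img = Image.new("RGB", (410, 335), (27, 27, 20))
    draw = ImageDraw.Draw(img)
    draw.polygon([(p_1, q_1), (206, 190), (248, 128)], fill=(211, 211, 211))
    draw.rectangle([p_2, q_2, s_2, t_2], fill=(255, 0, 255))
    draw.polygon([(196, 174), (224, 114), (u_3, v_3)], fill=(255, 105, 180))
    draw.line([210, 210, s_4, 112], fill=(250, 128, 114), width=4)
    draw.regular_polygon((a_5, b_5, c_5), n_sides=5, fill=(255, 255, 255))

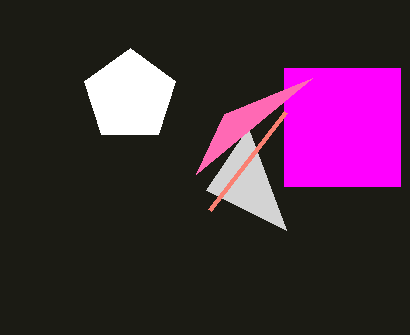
p_1 = 286, q_1 = 230, p_2 = 284, q_2 = 68, s_2 = 400, t_2 = 186, u_3 = 312, v_3 = 78, s_4 = 286, a_5 = 130, b_5 = 96, c_5 = 48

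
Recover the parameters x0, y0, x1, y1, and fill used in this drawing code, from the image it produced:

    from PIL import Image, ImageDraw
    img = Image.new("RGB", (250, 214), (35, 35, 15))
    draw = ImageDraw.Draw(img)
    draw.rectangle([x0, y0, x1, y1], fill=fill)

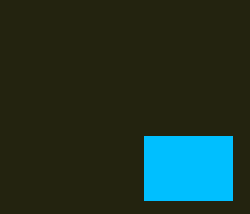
x0 = 144
y0 = 136
x1 = 232
y1 = 200
fill = 'deepskyblue'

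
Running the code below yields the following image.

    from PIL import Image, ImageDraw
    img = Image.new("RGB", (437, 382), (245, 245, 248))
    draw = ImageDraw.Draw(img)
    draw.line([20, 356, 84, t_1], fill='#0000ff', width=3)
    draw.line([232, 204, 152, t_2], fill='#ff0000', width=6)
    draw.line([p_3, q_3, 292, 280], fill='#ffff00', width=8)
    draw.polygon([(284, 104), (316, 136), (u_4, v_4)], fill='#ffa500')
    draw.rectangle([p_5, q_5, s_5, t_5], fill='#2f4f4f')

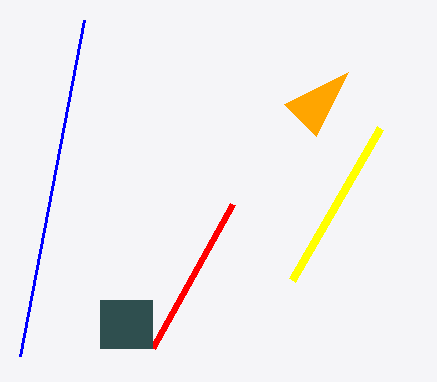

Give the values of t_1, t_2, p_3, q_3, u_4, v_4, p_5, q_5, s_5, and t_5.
t_1 = 20, t_2 = 348, p_3 = 380, q_3 = 128, u_4 = 348, v_4 = 72, p_5 = 100, q_5 = 300, s_5 = 152, t_5 = 348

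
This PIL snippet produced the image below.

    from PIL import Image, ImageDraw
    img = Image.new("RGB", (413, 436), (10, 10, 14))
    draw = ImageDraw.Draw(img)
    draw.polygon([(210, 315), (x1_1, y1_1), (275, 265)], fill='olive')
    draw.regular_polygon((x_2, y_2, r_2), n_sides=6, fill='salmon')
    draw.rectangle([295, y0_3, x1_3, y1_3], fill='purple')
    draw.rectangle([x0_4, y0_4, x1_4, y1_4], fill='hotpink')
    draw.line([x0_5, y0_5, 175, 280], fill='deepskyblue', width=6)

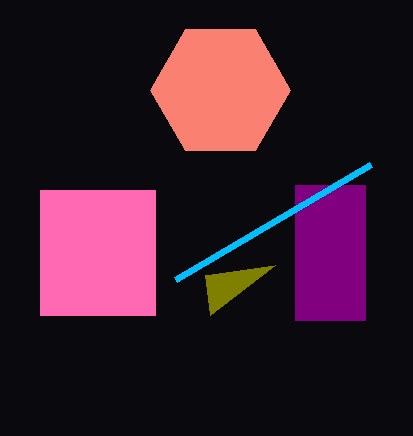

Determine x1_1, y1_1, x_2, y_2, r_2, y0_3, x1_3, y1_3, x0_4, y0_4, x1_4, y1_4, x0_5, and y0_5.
x1_1 = 205; y1_1 = 275; x_2 = 220; y_2 = 90; r_2 = 70; y0_3 = 185; x1_3 = 365; y1_3 = 320; x0_4 = 40; y0_4 = 190; x1_4 = 155; y1_4 = 315; x0_5 = 370; y0_5 = 165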